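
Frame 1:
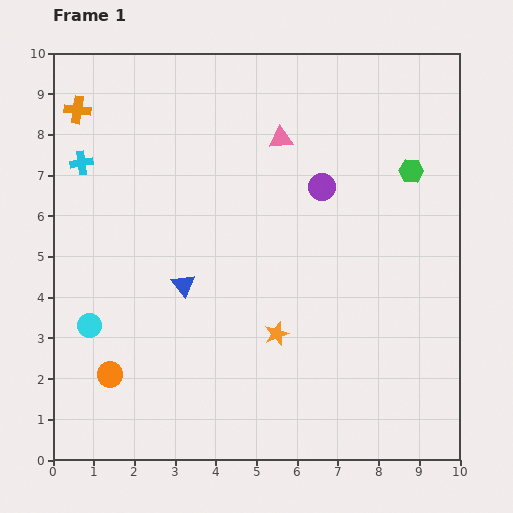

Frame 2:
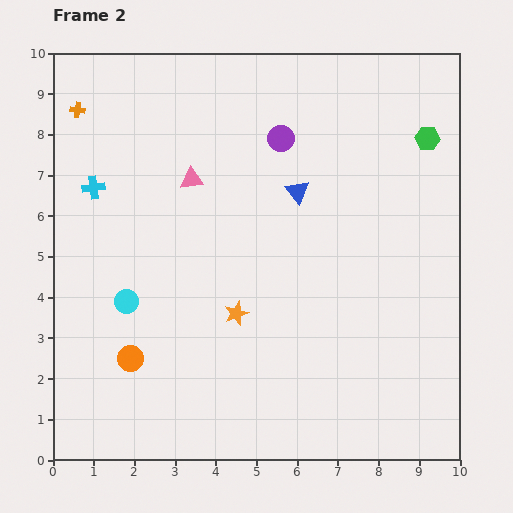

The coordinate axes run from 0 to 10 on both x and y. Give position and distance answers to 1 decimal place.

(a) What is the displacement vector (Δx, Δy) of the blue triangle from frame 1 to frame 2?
(2.8, 2.3)

The blue triangle was at (3.2, 4.3) in frame 1 and (6.0, 6.6) in frame 2.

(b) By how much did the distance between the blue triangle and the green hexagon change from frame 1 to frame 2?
-2.8

Distance in frame 1: 6.3. Distance in frame 2: 3.5.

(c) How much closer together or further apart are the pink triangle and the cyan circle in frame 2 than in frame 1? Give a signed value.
-3.2

Distance in frame 1: 6.6. Distance in frame 2: 3.4.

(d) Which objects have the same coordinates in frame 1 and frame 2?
the orange cross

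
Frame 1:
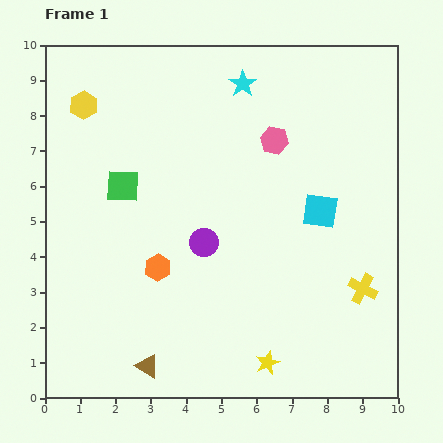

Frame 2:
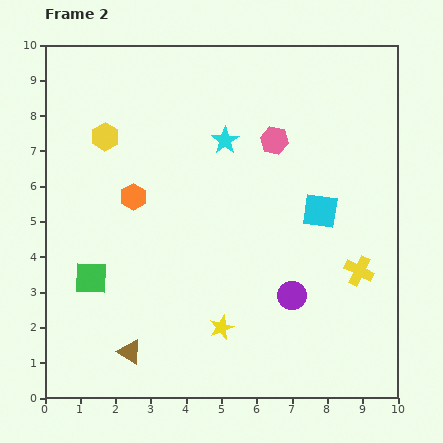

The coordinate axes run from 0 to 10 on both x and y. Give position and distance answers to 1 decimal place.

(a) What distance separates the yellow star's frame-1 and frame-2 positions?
1.6

The yellow star moved from (6.3, 1.0) to (5.0, 2.0), a distance of √(1.3² + 1.0²) ≈ 1.6.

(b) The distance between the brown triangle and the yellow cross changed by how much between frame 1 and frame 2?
+0.4

Distance in frame 1: 6.5. Distance in frame 2: 6.9.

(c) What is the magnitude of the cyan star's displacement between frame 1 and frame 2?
1.7

The cyan star moved from (5.6, 8.9) to (5.1, 7.3), a distance of √(0.5² + 1.6²) ≈ 1.7.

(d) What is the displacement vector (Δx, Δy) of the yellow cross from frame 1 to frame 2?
(-0.1, 0.5)

The yellow cross was at (9.0, 3.1) in frame 1 and (8.9, 3.6) in frame 2.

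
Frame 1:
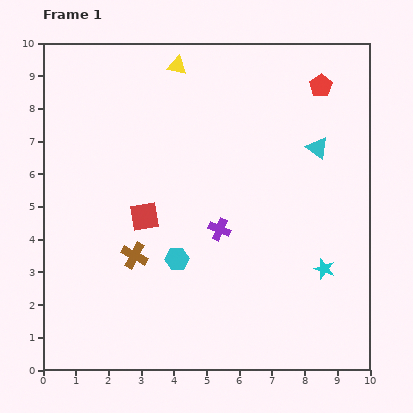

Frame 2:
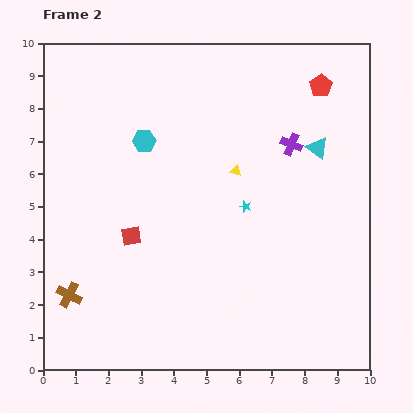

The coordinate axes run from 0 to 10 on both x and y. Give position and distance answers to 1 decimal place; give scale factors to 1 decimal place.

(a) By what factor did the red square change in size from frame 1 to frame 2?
0.7×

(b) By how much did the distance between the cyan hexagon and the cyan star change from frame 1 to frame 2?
-0.8

Distance in frame 1: 4.5. Distance in frame 2: 3.7.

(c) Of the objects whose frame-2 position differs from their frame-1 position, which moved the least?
the red square

(moved 0.7)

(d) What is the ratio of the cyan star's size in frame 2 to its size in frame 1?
0.6×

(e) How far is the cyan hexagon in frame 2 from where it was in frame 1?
3.7

The cyan hexagon moved from (4.1, 3.4) to (3.1, 7.0), a distance of √(1.0² + 3.6²) ≈ 3.7.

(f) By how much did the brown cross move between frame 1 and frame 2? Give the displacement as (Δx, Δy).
(-2.0, -1.2)

The brown cross was at (2.8, 3.5) in frame 1 and (0.8, 2.3) in frame 2.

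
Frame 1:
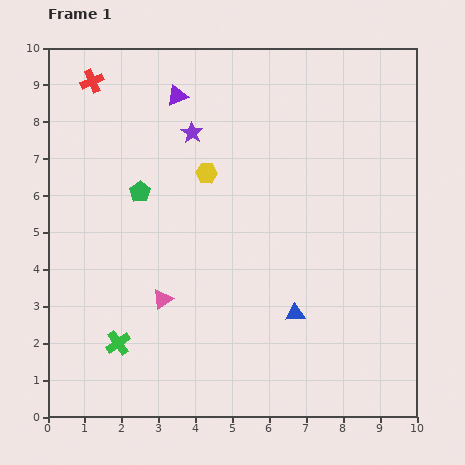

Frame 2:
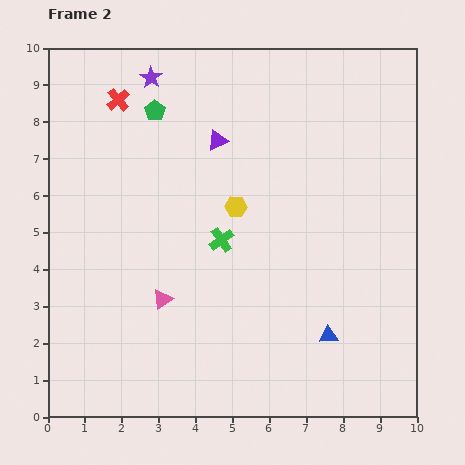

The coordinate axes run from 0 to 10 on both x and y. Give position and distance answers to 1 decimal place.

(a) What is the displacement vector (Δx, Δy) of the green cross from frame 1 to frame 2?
(2.8, 2.8)

The green cross was at (1.9, 2.0) in frame 1 and (4.7, 4.8) in frame 2.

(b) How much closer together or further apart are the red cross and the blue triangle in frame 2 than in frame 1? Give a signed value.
+0.2

Distance in frame 1: 8.4. Distance in frame 2: 8.6.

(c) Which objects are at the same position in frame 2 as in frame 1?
the pink triangle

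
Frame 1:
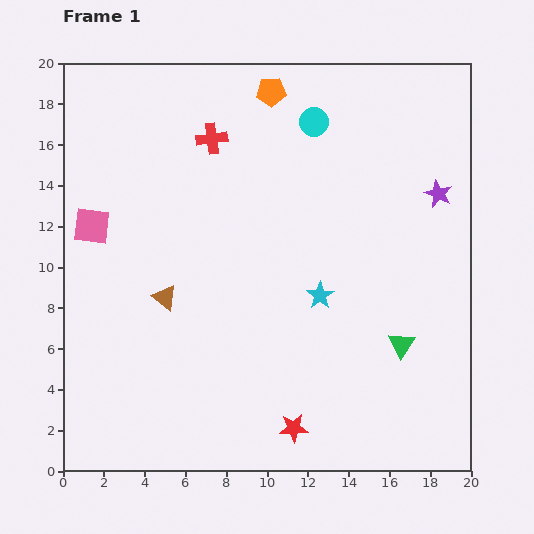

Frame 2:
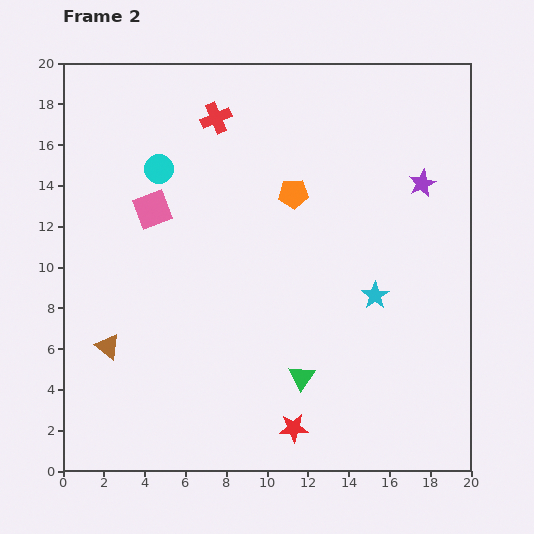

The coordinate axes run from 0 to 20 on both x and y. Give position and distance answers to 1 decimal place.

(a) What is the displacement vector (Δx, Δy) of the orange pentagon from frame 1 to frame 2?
(1.1, -5.0)

The orange pentagon was at (10.2, 18.6) in frame 1 and (11.3, 13.6) in frame 2.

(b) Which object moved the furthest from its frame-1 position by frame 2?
the cyan circle

(moved 7.9; next 5.2)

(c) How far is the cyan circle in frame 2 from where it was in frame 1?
7.9

The cyan circle moved from (12.3, 17.1) to (4.7, 14.8), a distance of √(7.6² + 2.3²) ≈ 7.9.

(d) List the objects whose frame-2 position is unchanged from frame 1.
the red star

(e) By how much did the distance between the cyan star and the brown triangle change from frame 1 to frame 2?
+5.7

Distance in frame 1: 7.6. Distance in frame 2: 13.3.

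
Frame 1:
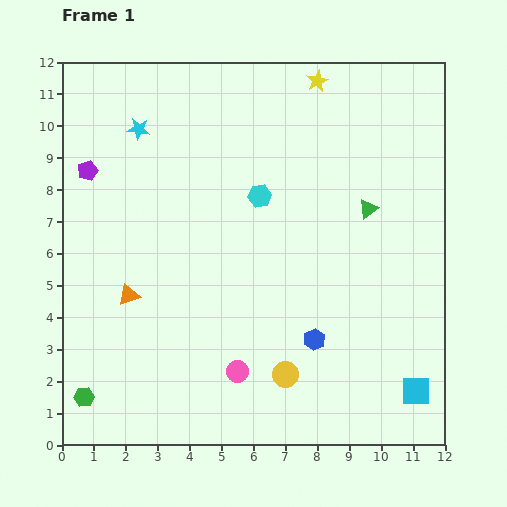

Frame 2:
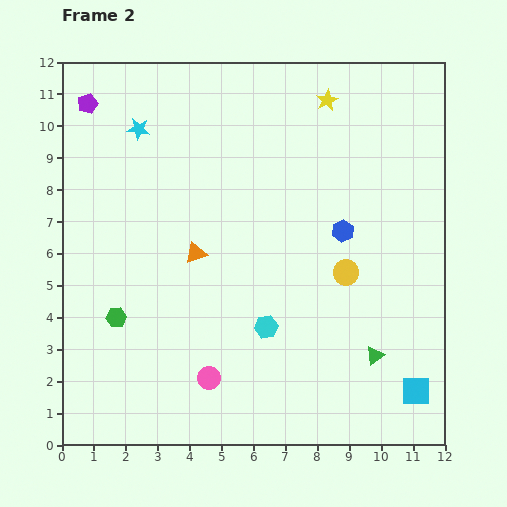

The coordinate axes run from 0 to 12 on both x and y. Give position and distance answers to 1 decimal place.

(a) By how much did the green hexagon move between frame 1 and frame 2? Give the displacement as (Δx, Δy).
(1.0, 2.5)

The green hexagon was at (0.7, 1.5) in frame 1 and (1.7, 4.0) in frame 2.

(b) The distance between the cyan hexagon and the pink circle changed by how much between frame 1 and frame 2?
-3.1

Distance in frame 1: 5.5. Distance in frame 2: 2.4.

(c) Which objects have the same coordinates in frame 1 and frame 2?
the cyan star, the cyan square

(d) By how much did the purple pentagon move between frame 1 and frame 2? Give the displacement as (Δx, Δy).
(0.0, 2.1)

The purple pentagon was at (0.8, 8.6) in frame 1 and (0.8, 10.7) in frame 2.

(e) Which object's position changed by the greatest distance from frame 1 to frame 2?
the green triangle

(moved 4.6; next 4.1)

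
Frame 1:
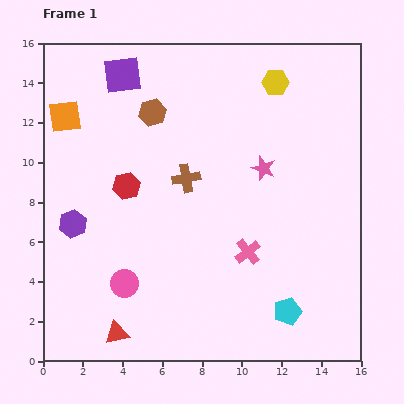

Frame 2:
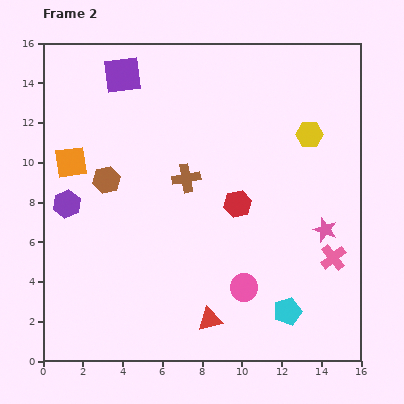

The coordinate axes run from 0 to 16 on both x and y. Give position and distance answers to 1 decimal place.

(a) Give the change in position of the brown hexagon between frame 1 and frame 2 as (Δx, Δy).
(-2.3, -3.4)

The brown hexagon was at (5.5, 12.5) in frame 1 and (3.2, 9.1) in frame 2.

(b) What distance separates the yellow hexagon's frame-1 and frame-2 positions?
3.1

The yellow hexagon moved from (11.7, 14.0) to (13.4, 11.4), a distance of √(1.7² + 2.6²) ≈ 3.1.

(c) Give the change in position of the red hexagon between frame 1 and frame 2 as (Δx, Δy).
(5.6, -0.9)

The red hexagon was at (4.2, 8.8) in frame 1 and (9.8, 7.9) in frame 2.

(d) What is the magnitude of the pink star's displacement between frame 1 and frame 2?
4.4

The pink star moved from (11.1, 9.7) to (14.2, 6.6), a distance of √(3.1² + 3.1²) ≈ 4.4.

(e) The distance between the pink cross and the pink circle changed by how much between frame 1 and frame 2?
-1.7

Distance in frame 1: 6.4. Distance in frame 2: 4.7.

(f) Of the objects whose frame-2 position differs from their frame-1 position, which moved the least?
the purple hexagon

(moved 1.0)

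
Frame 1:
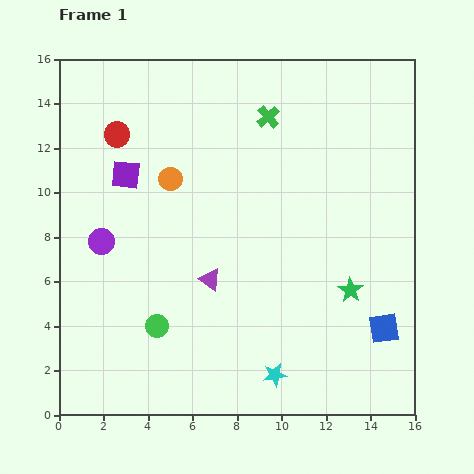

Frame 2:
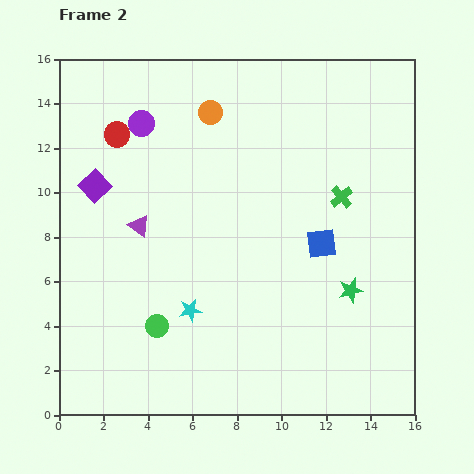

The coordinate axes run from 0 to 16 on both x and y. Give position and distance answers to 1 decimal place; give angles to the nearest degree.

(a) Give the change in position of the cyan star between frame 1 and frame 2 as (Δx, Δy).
(-3.8, 2.9)

The cyan star was at (9.7, 1.8) in frame 1 and (5.9, 4.7) in frame 2.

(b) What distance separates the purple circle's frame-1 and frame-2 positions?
5.6

The purple circle moved from (1.9, 7.8) to (3.7, 13.1), a distance of √(1.8² + 5.3²) ≈ 5.6.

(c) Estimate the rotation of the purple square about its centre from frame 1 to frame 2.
40° clockwise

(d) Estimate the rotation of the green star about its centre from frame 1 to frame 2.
24° clockwise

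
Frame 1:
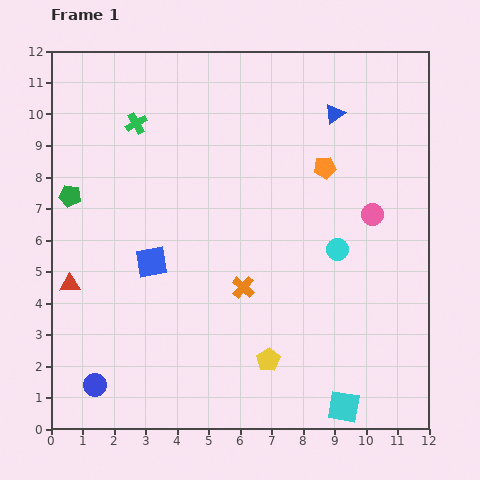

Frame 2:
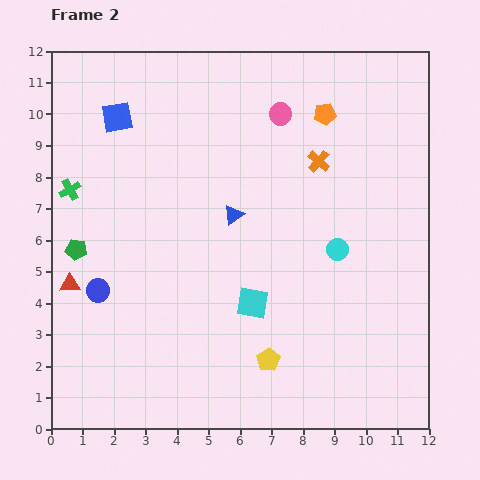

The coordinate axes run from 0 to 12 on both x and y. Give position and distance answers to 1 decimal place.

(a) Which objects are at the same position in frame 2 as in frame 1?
the red triangle, the yellow pentagon, the cyan circle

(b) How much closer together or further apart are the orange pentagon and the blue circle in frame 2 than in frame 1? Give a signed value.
-0.9

Distance in frame 1: 10.0. Distance in frame 2: 9.1.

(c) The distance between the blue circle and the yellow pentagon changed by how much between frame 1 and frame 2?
+0.2

Distance in frame 1: 5.6. Distance in frame 2: 5.8.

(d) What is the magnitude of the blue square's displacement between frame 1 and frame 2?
4.7

The blue square moved from (3.2, 5.3) to (2.1, 9.9), a distance of √(1.1² + 4.6²) ≈ 4.7.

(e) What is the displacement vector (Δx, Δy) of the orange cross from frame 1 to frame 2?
(2.4, 4.0)

The orange cross was at (6.1, 4.5) in frame 1 and (8.5, 8.5) in frame 2.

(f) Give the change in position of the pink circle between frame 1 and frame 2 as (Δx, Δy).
(-2.9, 3.2)

The pink circle was at (10.2, 6.8) in frame 1 and (7.3, 10.0) in frame 2.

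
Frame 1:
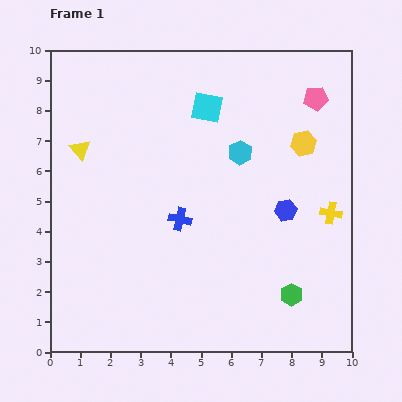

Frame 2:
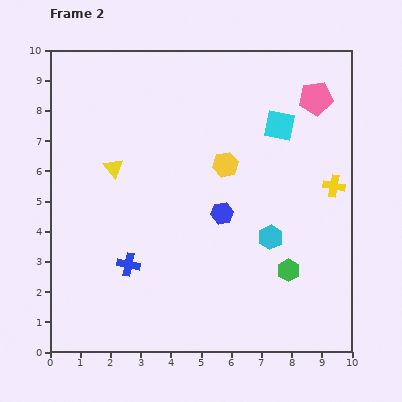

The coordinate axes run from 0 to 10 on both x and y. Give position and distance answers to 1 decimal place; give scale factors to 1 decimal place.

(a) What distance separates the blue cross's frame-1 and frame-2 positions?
2.3

The blue cross moved from (4.3, 4.4) to (2.6, 2.9), a distance of √(1.7² + 1.5²) ≈ 2.3.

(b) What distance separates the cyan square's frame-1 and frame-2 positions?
2.5

The cyan square moved from (5.2, 8.1) to (7.6, 7.5), a distance of √(2.4² + 0.6²) ≈ 2.5.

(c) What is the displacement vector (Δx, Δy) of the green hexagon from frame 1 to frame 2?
(-0.1, 0.8)

The green hexagon was at (8.0, 1.9) in frame 1 and (7.9, 2.7) in frame 2.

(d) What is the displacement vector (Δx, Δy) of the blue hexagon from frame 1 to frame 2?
(-2.1, -0.1)

The blue hexagon was at (7.8, 4.7) in frame 1 and (5.7, 4.6) in frame 2.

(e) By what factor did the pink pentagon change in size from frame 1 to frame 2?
1.4×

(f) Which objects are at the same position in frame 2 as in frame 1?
the pink pentagon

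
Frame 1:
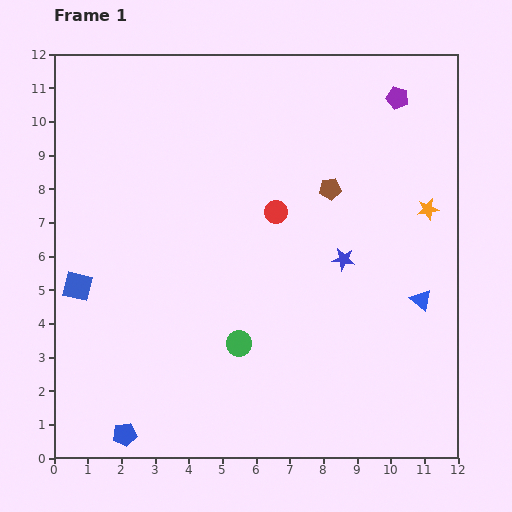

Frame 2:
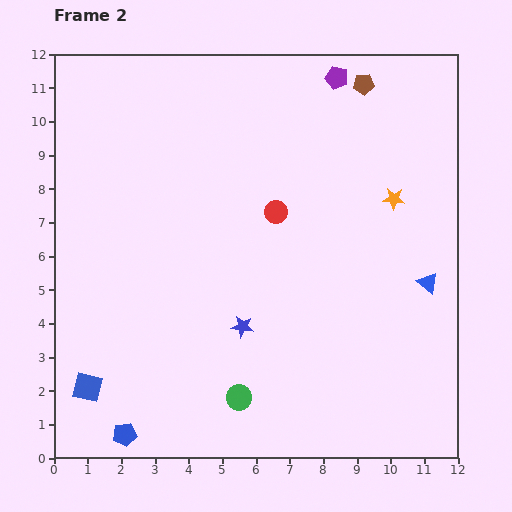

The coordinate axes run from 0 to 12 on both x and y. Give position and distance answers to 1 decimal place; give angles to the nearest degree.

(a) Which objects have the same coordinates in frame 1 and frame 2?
the blue pentagon, the red circle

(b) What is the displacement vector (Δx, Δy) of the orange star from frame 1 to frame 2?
(-1.0, 0.3)

The orange star was at (11.1, 7.4) in frame 1 and (10.1, 7.7) in frame 2.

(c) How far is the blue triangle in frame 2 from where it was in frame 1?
0.5

The blue triangle moved from (10.9, 4.7) to (11.1, 5.2), a distance of √(0.2² + 0.5²) ≈ 0.5.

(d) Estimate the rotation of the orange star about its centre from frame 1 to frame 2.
17° clockwise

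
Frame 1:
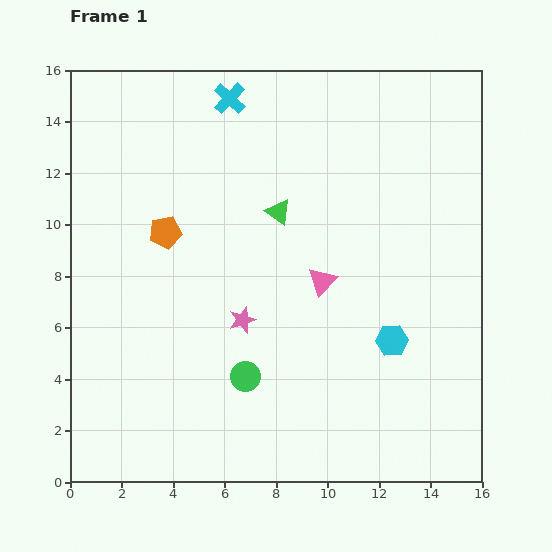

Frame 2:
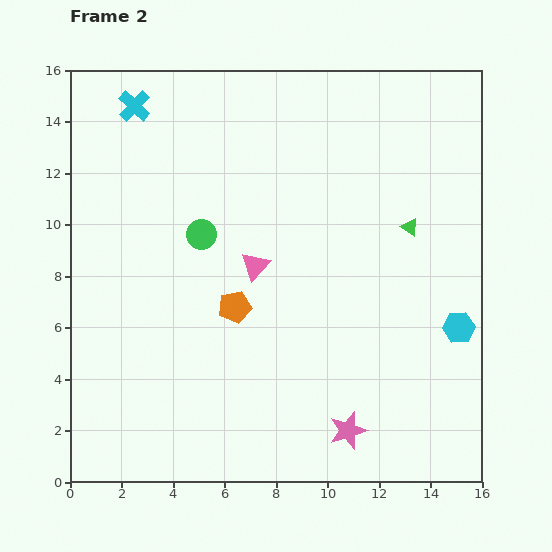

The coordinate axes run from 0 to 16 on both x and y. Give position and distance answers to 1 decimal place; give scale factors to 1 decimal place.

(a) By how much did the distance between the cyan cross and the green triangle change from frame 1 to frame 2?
+6.9

Distance in frame 1: 4.8. Distance in frame 2: 11.7.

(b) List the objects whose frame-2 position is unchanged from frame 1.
none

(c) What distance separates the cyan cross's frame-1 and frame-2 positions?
3.7

The cyan cross moved from (6.2, 14.9) to (2.5, 14.6), a distance of √(3.7² + 0.3²) ≈ 3.7.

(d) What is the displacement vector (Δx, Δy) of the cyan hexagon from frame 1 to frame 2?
(2.6, 0.5)

The cyan hexagon was at (12.5, 5.5) in frame 1 and (15.1, 6.0) in frame 2.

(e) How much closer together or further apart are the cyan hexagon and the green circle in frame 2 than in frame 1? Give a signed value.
+4.7

Distance in frame 1: 5.9. Distance in frame 2: 10.6.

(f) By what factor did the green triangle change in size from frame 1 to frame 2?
0.7×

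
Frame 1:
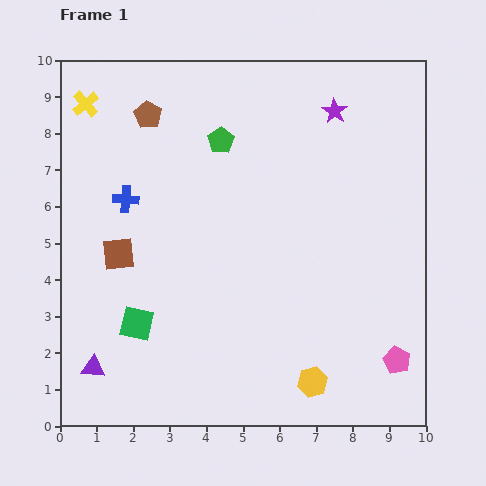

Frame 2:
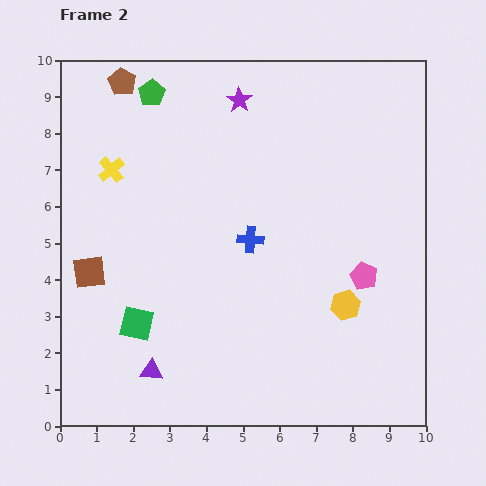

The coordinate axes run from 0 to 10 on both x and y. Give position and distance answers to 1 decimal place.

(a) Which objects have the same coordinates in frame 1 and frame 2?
the green square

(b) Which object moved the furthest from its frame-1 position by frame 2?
the blue cross

(moved 3.6; next 2.6)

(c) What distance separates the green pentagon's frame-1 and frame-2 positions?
2.3

The green pentagon moved from (4.4, 7.8) to (2.5, 9.1), a distance of √(1.9² + 1.3²) ≈ 2.3.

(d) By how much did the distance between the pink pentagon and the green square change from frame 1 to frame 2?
-0.9

Distance in frame 1: 7.2. Distance in frame 2: 6.3.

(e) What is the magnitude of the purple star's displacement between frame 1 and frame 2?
2.6

The purple star moved from (7.5, 8.6) to (4.9, 8.9), a distance of √(2.6² + 0.3²) ≈ 2.6.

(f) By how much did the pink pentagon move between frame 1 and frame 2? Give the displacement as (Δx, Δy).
(-0.9, 2.3)

The pink pentagon was at (9.2, 1.8) in frame 1 and (8.3, 4.1) in frame 2.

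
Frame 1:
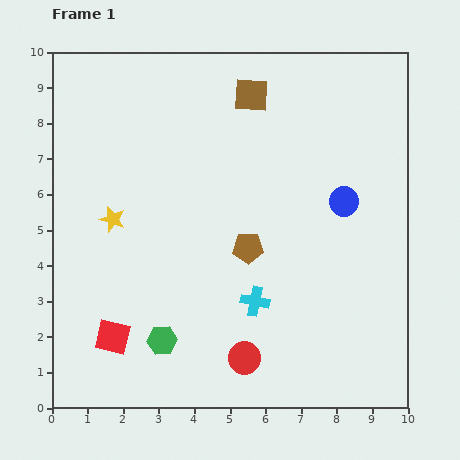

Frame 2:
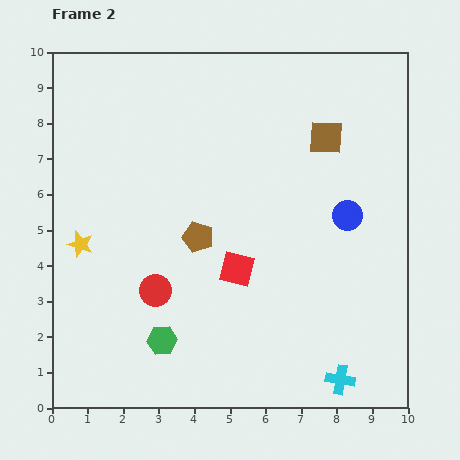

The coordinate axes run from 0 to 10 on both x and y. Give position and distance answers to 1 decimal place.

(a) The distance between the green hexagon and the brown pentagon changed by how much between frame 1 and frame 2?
-0.4

Distance in frame 1: 3.5. Distance in frame 2: 3.1.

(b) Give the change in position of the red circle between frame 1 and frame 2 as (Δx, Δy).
(-2.5, 1.9)

The red circle was at (5.4, 1.4) in frame 1 and (2.9, 3.3) in frame 2.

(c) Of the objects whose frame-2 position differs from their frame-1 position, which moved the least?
the blue circle

(moved 0.4)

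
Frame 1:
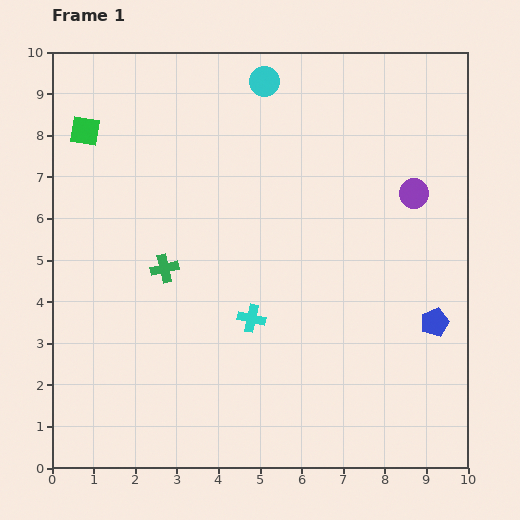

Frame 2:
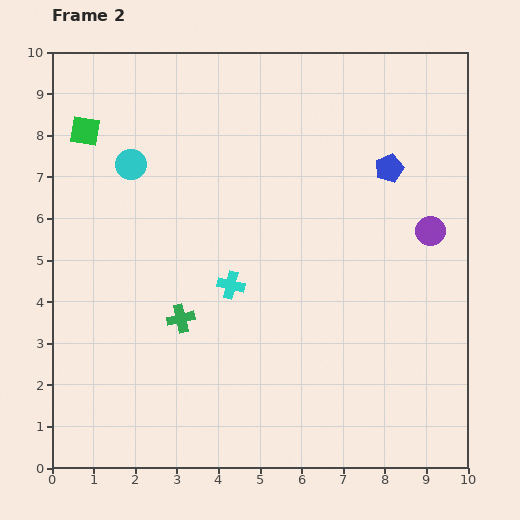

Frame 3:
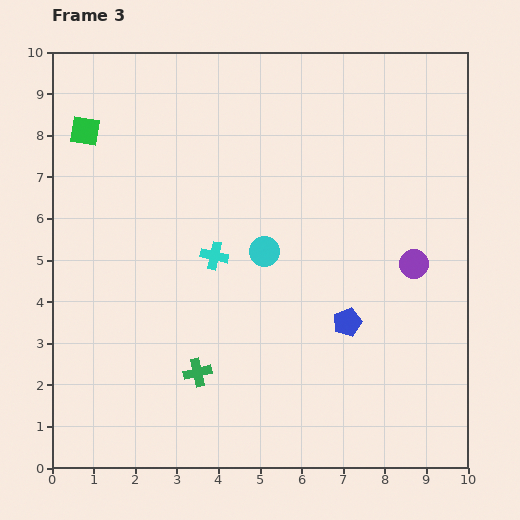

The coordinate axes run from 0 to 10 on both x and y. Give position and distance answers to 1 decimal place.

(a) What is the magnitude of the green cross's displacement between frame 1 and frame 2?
1.3

The green cross moved from (2.7, 4.8) to (3.1, 3.6), a distance of √(0.4² + 1.2²) ≈ 1.3.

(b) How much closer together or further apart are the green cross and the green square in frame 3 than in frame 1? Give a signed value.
+2.6

Distance in frame 1: 3.8. Distance in frame 3: 6.4.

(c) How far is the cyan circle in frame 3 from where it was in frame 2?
3.8

The cyan circle moved from (1.9, 7.3) to (5.1, 5.2), a distance of √(3.2² + 2.1²) ≈ 3.8.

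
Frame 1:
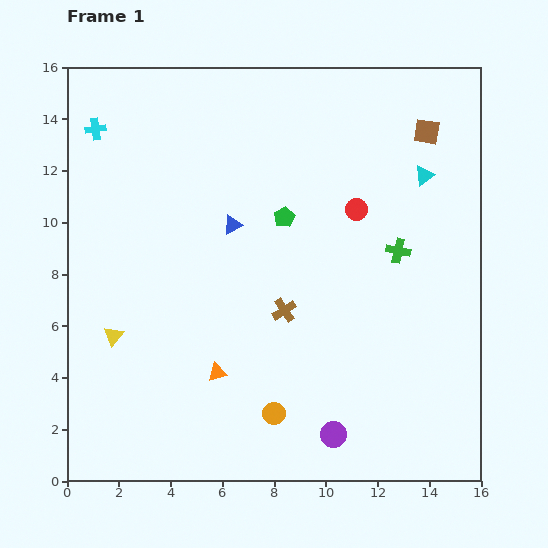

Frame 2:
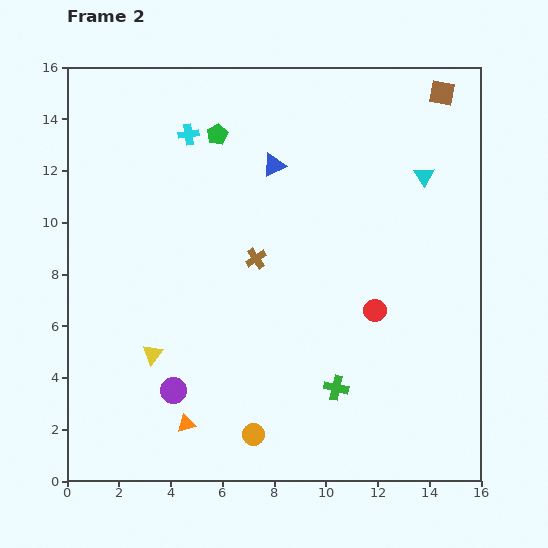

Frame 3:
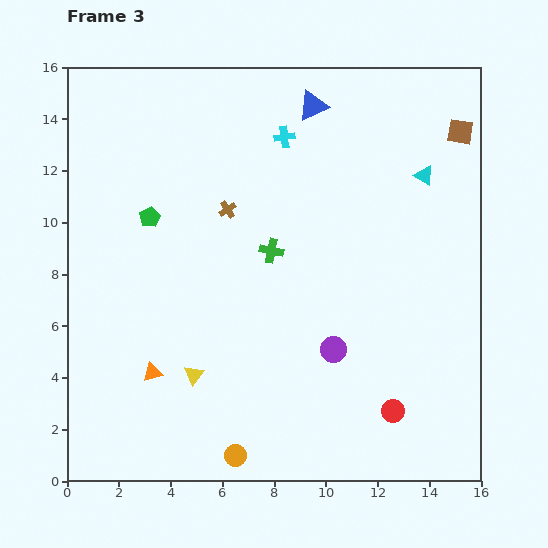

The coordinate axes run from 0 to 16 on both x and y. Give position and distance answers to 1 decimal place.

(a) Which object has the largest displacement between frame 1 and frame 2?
the purple circle

(moved 6.4; next 5.8)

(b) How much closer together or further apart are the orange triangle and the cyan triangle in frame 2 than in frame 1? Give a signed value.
+2.3

Distance in frame 1: 11.0. Distance in frame 2: 13.3.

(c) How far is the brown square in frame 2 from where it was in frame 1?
1.6

The brown square moved from (13.9, 13.5) to (14.5, 15.0), a distance of √(0.6² + 1.5²) ≈ 1.6.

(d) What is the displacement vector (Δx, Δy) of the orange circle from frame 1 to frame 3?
(-1.5, -1.6)

The orange circle was at (8.0, 2.6) in frame 1 and (6.5, 1.0) in frame 3.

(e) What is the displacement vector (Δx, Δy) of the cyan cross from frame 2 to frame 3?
(3.7, -0.1)

The cyan cross was at (4.7, 13.4) in frame 2 and (8.4, 13.3) in frame 3.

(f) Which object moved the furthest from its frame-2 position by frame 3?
the purple circle

(moved 6.4; next 5.9)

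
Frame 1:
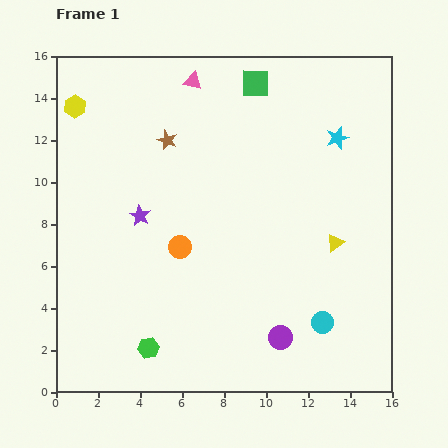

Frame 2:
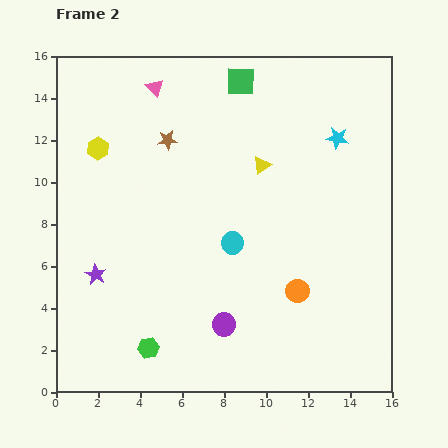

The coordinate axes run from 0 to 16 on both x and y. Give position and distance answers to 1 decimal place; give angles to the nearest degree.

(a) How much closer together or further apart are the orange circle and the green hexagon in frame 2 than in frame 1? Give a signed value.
+2.6

Distance in frame 1: 5.0. Distance in frame 2: 7.6.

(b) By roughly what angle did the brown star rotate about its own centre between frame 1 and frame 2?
28° counter-clockwise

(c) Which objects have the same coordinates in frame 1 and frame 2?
the green hexagon, the brown star, the cyan star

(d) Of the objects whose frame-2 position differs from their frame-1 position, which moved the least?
the green square

(moved 0.7)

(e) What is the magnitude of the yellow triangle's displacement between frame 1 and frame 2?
5.1

The yellow triangle moved from (13.3, 7.1) to (9.8, 10.8), a distance of √(3.5² + 3.7²) ≈ 5.1.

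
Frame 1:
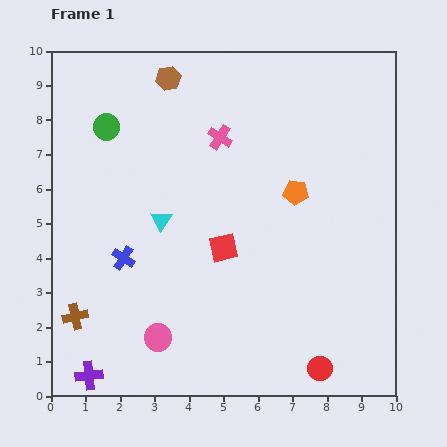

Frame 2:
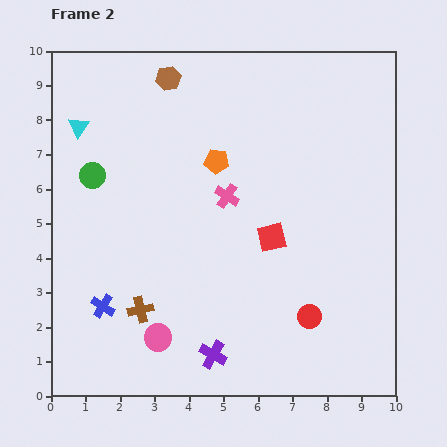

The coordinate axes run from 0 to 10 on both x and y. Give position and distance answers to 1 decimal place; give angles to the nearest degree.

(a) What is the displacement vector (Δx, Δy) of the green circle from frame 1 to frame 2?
(-0.4, -1.4)

The green circle was at (1.6, 7.8) in frame 1 and (1.2, 6.4) in frame 2.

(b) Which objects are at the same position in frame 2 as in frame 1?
the brown hexagon, the pink circle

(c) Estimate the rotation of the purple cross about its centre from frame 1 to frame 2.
36° clockwise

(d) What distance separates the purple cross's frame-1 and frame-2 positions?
3.6

The purple cross moved from (1.1, 0.6) to (4.7, 1.2), a distance of √(3.6² + 0.6²) ≈ 3.6.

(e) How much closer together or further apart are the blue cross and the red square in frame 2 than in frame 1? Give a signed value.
+2.4

Distance in frame 1: 2.9. Distance in frame 2: 5.3.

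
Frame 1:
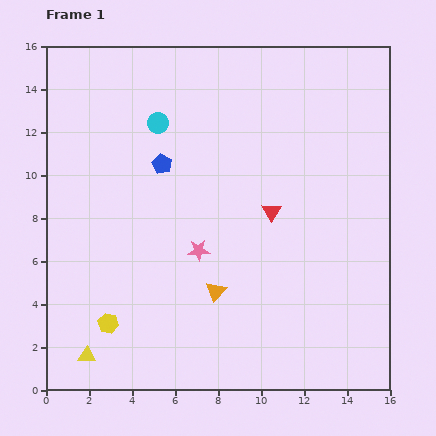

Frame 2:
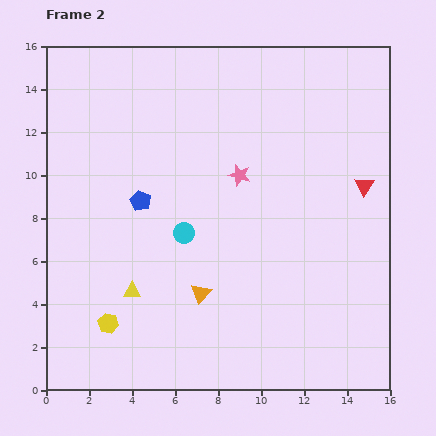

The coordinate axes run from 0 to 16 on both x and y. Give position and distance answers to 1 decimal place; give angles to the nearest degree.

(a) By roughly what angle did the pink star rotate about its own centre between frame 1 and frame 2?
20° clockwise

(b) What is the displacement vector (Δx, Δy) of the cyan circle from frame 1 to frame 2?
(1.2, -5.1)

The cyan circle was at (5.2, 12.4) in frame 1 and (6.4, 7.3) in frame 2.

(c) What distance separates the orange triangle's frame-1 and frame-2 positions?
0.7

The orange triangle moved from (7.9, 4.6) to (7.2, 4.5), a distance of √(0.7² + 0.1²) ≈ 0.7.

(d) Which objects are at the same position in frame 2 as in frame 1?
the yellow hexagon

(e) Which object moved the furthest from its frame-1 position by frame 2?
the cyan circle

(moved 5.2; next 4.5)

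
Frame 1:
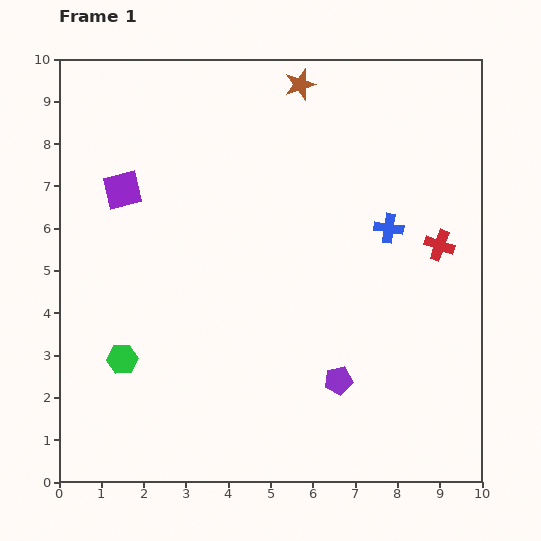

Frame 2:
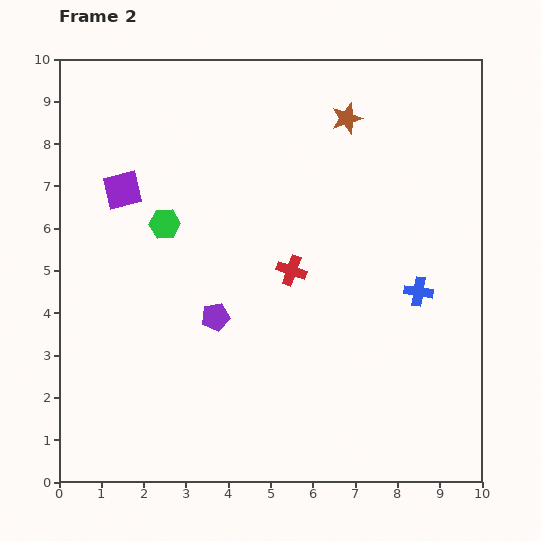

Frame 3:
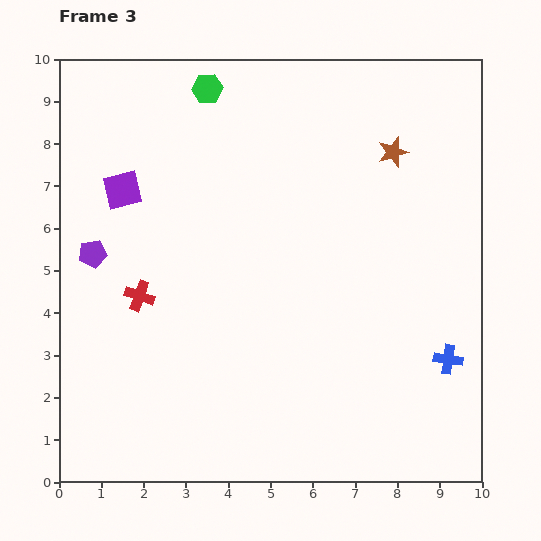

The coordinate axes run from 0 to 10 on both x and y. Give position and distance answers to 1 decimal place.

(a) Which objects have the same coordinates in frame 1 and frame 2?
the purple square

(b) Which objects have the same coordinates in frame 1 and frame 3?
the purple square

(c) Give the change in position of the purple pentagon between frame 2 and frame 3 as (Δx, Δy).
(-2.9, 1.5)

The purple pentagon was at (3.7, 3.9) in frame 2 and (0.8, 5.4) in frame 3.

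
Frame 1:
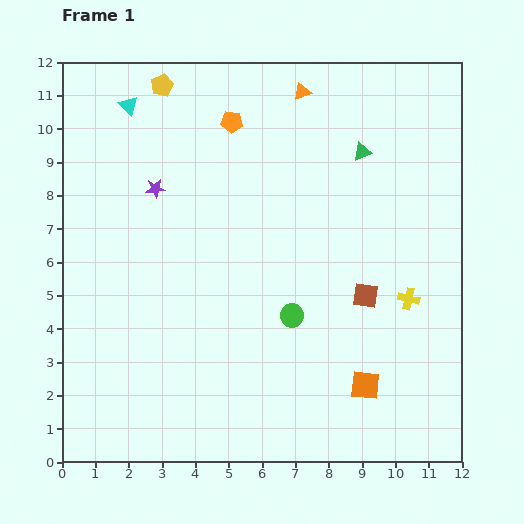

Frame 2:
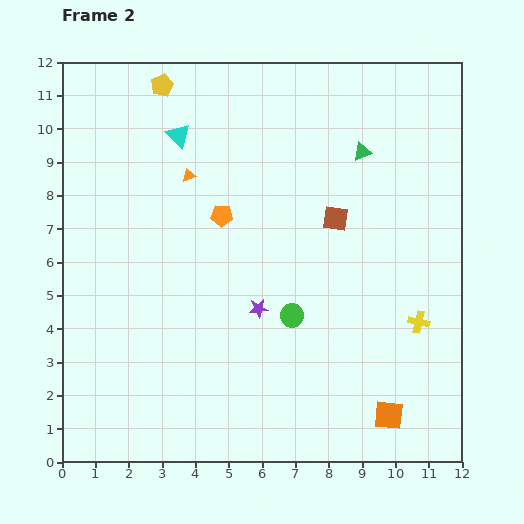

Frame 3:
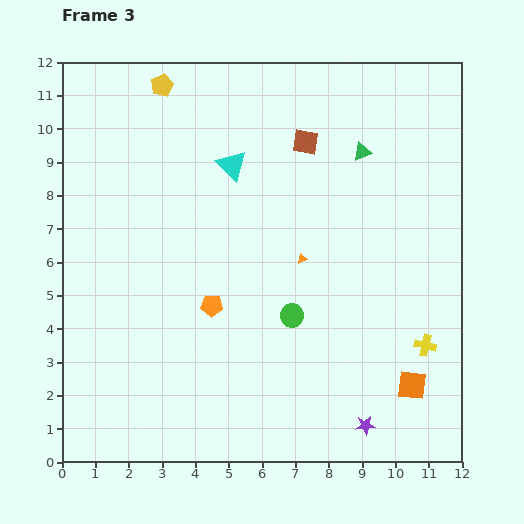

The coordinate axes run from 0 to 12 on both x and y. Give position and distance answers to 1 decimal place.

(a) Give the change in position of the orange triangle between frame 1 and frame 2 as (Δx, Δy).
(-3.4, -2.5)

The orange triangle was at (7.2, 11.1) in frame 1 and (3.8, 8.6) in frame 2.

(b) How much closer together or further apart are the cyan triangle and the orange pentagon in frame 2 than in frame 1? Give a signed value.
-0.4

Distance in frame 1: 3.1. Distance in frame 2: 2.7.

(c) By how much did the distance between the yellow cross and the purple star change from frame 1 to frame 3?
-5.3

Distance in frame 1: 8.3. Distance in frame 3: 3.0.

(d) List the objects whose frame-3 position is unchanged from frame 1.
the green triangle, the green circle, the yellow pentagon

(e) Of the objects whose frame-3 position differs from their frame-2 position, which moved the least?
the yellow cross

(moved 0.7)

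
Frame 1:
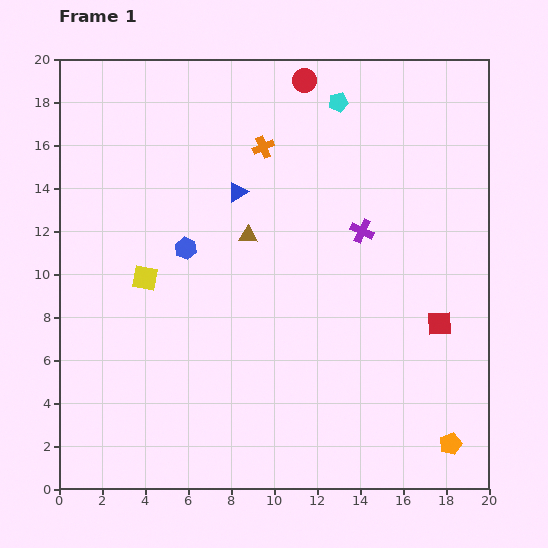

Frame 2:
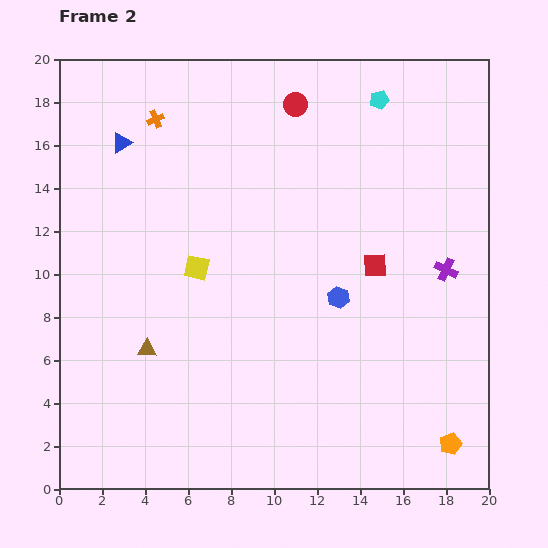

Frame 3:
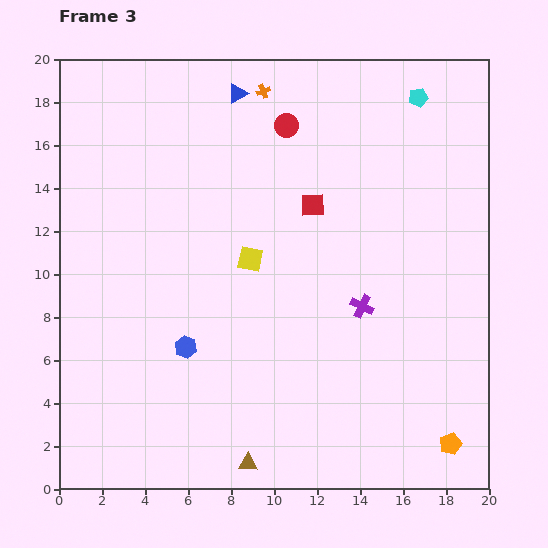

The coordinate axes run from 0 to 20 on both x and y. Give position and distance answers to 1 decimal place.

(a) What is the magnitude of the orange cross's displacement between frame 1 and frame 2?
5.2

The orange cross moved from (9.5, 15.9) to (4.5, 17.2), a distance of √(5.0² + 1.3²) ≈ 5.2.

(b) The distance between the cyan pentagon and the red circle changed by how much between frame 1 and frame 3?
+4.3

Distance in frame 1: 1.9. Distance in frame 3: 6.2.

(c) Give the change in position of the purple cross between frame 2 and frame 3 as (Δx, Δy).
(-3.9, -1.7)

The purple cross was at (18.0, 10.2) in frame 2 and (14.1, 8.5) in frame 3.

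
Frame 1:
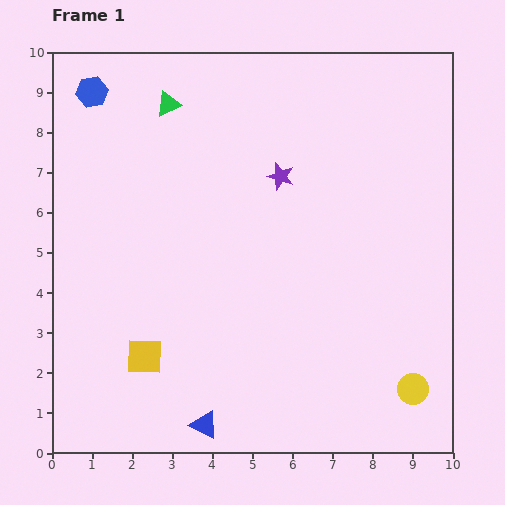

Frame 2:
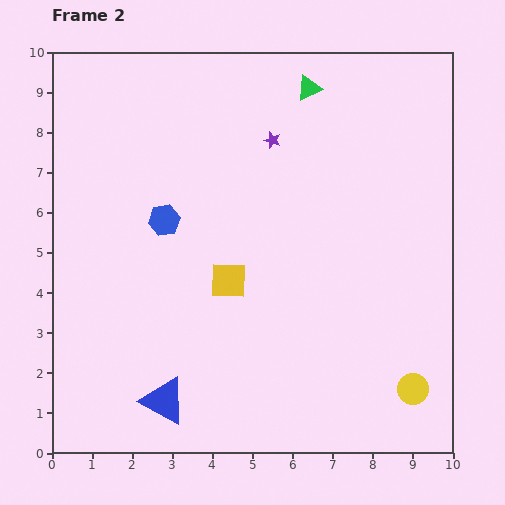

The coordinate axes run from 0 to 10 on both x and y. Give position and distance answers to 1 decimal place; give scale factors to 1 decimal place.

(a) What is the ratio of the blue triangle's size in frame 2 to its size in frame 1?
1.7×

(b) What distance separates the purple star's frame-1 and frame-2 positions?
0.9

The purple star moved from (5.7, 6.9) to (5.5, 7.8), a distance of √(0.2² + 0.9²) ≈ 0.9.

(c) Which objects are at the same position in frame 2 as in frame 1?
the yellow circle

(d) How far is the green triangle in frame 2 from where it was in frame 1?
3.5

The green triangle moved from (2.9, 8.7) to (6.4, 9.1), a distance of √(3.5² + 0.4²) ≈ 3.5.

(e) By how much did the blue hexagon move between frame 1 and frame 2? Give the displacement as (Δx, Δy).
(1.8, -3.2)

The blue hexagon was at (1.0, 9.0) in frame 1 and (2.8, 5.8) in frame 2.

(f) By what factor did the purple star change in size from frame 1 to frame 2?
0.6×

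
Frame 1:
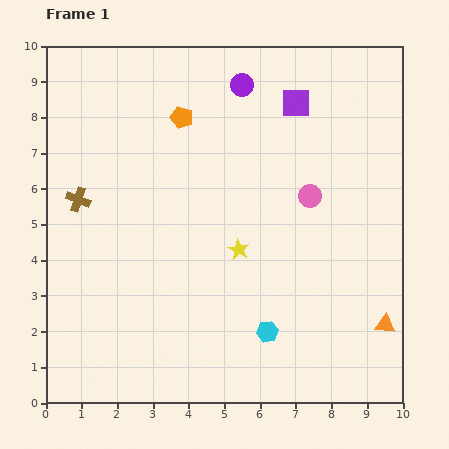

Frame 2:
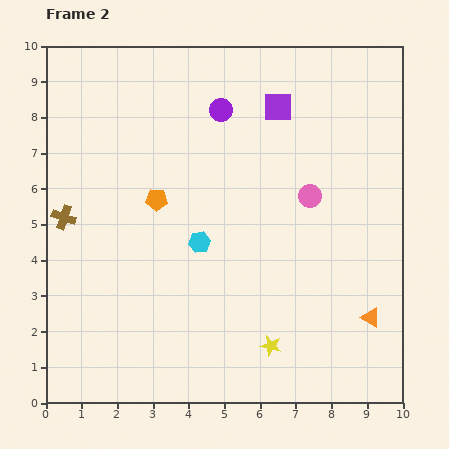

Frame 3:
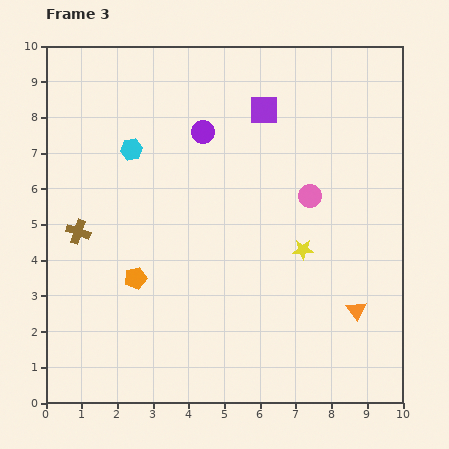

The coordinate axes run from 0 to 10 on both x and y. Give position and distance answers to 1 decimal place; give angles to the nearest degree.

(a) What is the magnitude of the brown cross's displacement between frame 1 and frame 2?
0.6

The brown cross moved from (0.9, 5.7) to (0.5, 5.2), a distance of √(0.4² + 0.5²) ≈ 0.6.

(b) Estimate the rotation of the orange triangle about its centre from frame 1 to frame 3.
49° clockwise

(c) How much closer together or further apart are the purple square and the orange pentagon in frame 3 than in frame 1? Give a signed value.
+2.7

Distance in frame 1: 3.2. Distance in frame 3: 5.9.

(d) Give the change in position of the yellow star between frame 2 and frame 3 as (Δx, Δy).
(0.9, 2.7)

The yellow star was at (6.3, 1.6) in frame 2 and (7.2, 4.3) in frame 3.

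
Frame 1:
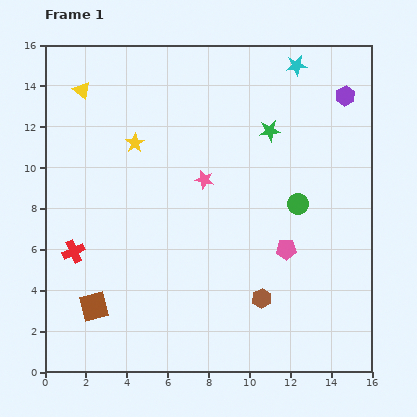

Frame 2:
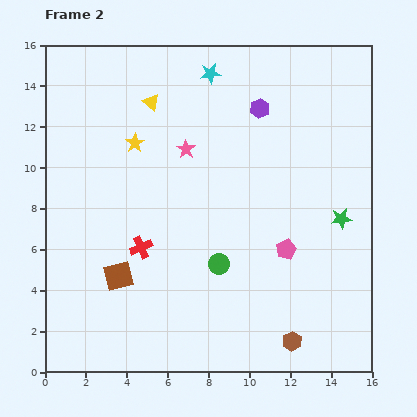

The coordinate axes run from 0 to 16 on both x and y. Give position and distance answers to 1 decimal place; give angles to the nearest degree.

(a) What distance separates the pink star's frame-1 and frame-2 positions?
1.7

The pink star moved from (7.8, 9.4) to (6.9, 10.9), a distance of √(0.9² + 1.5²) ≈ 1.7.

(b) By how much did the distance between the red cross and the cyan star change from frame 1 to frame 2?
-5.0

Distance in frame 1: 14.2. Distance in frame 2: 9.2.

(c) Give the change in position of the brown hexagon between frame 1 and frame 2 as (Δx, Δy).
(1.5, -2.1)

The brown hexagon was at (10.6, 3.6) in frame 1 and (12.1, 1.5) in frame 2.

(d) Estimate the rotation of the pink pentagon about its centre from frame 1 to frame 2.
23° counter-clockwise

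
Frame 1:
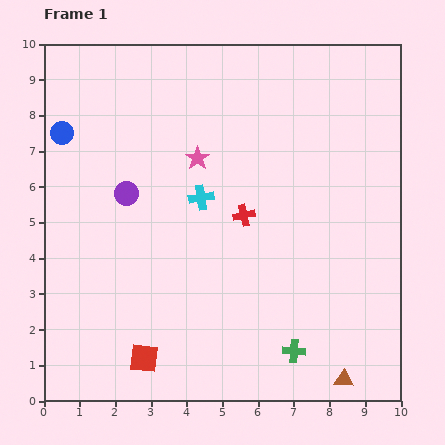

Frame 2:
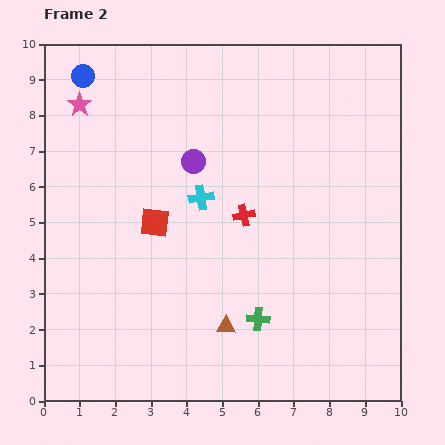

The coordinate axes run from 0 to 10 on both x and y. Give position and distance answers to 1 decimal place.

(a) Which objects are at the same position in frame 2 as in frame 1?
the red cross, the cyan cross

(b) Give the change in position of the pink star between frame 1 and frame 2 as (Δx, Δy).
(-3.3, 1.5)

The pink star was at (4.3, 6.8) in frame 1 and (1.0, 8.3) in frame 2.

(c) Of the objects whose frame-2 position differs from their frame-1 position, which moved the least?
the green cross

(moved 1.3)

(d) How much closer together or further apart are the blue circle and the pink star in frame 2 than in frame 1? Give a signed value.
-3.1

Distance in frame 1: 3.9. Distance in frame 2: 0.8.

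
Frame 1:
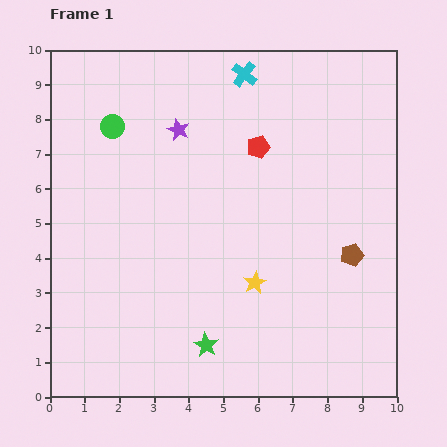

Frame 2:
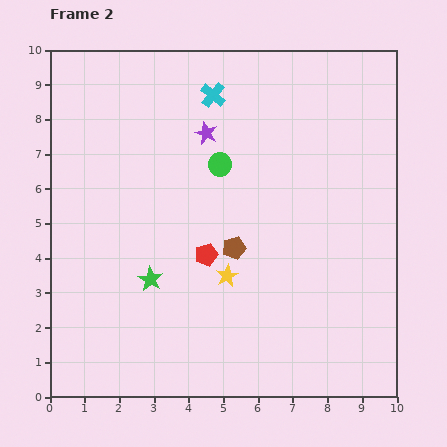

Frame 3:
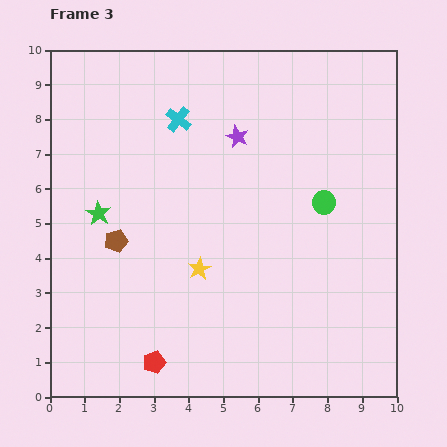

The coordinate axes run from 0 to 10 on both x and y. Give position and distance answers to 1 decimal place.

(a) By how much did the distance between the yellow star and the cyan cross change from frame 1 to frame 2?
-0.8

Distance in frame 1: 6.0. Distance in frame 2: 5.2.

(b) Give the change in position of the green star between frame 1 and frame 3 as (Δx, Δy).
(-3.1, 3.8)

The green star was at (4.5, 1.5) in frame 1 and (1.4, 5.3) in frame 3.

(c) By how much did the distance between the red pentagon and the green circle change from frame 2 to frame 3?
+4.1

Distance in frame 2: 2.6. Distance in frame 3: 6.7.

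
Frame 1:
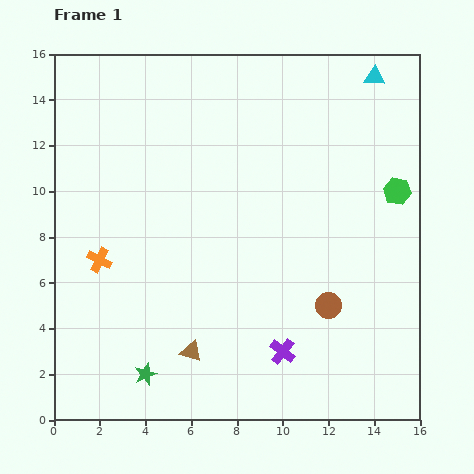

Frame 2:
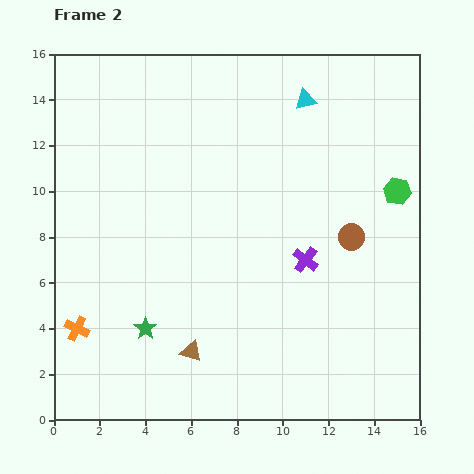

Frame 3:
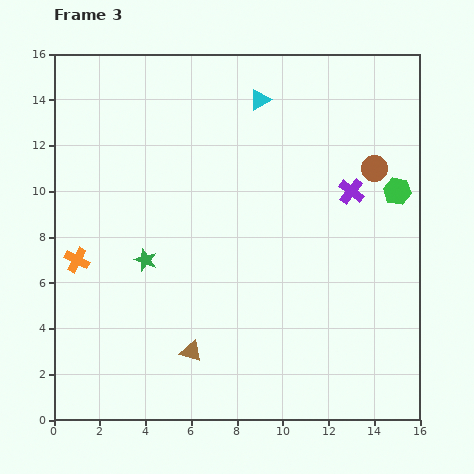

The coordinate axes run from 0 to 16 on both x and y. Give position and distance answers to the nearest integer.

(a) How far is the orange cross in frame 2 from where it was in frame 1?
3

The orange cross moved from (2, 7) to (1, 4), a distance of √(1² + 3²) ≈ 3.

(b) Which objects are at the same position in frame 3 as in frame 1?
the green hexagon, the brown triangle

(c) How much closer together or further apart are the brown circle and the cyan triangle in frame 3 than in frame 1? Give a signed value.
-4

Distance in frame 1: 10. Distance in frame 3: 6.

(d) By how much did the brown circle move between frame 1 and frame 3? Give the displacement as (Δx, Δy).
(2, 6)

The brown circle was at (12, 5) in frame 1 and (14, 11) in frame 3.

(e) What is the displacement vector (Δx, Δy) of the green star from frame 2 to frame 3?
(0, 3)

The green star was at (4, 4) in frame 2 and (4, 7) in frame 3.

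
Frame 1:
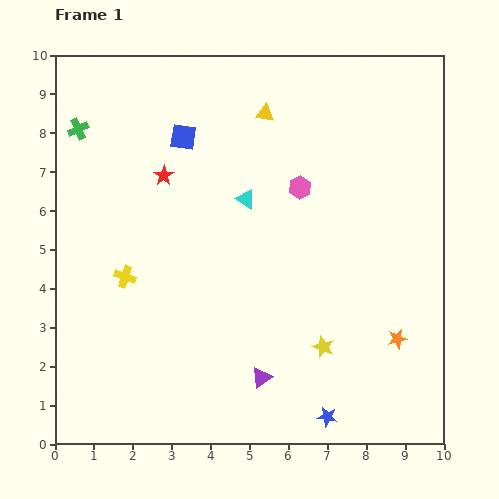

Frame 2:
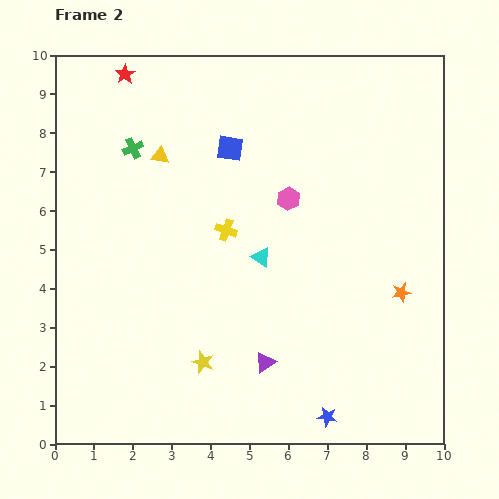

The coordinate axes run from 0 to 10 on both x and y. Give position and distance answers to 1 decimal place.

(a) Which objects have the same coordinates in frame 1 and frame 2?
the blue star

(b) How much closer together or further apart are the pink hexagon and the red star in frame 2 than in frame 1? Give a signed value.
+1.8

Distance in frame 1: 3.5. Distance in frame 2: 5.3.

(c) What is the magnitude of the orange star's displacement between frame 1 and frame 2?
1.2

The orange star moved from (8.8, 2.7) to (8.9, 3.9), a distance of √(0.1² + 1.2²) ≈ 1.2.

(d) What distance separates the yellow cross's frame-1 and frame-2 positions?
2.9

The yellow cross moved from (1.8, 4.3) to (4.4, 5.5), a distance of √(2.6² + 1.2²) ≈ 2.9.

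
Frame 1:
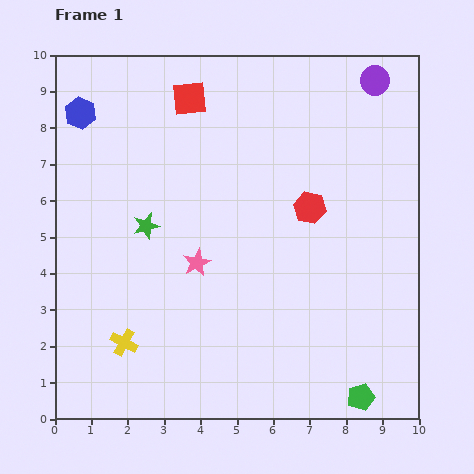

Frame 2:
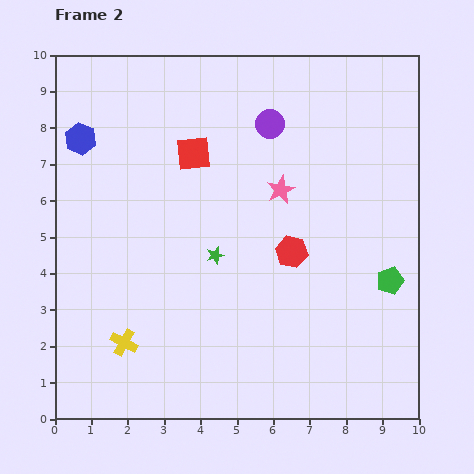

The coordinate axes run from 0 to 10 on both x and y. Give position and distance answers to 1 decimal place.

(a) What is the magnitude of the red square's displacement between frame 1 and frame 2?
1.5

The red square moved from (3.7, 8.8) to (3.8, 7.3), a distance of √(0.1² + 1.5²) ≈ 1.5.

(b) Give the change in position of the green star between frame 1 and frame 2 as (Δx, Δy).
(1.9, -0.8)

The green star was at (2.5, 5.3) in frame 1 and (4.4, 4.5) in frame 2.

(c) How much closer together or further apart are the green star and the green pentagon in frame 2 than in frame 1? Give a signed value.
-2.6

Distance in frame 1: 7.5. Distance in frame 2: 4.9.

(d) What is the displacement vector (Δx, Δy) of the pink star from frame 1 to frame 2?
(2.3, 2.0)

The pink star was at (3.9, 4.3) in frame 1 and (6.2, 6.3) in frame 2.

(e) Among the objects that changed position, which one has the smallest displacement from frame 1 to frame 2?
the blue hexagon

(moved 0.7)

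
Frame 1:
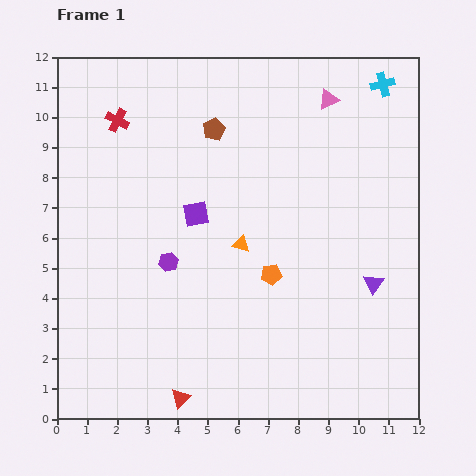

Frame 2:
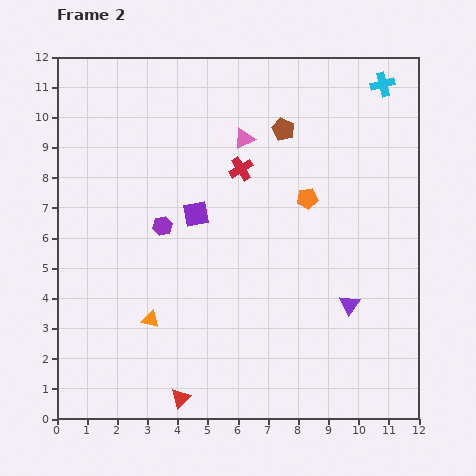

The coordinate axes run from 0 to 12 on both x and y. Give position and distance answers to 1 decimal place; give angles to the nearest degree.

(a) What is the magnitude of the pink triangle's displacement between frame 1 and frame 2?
3.1

The pink triangle moved from (9.0, 10.6) to (6.2, 9.3), a distance of √(2.8² + 1.3²) ≈ 3.1.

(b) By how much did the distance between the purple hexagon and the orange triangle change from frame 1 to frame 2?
+0.6

Distance in frame 1: 2.5. Distance in frame 2: 3.1.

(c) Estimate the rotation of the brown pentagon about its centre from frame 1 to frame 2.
20° counter-clockwise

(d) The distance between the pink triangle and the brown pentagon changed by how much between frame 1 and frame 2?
-2.6

Distance in frame 1: 3.9. Distance in frame 2: 1.3.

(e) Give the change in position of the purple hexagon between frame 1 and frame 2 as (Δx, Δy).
(-0.2, 1.2)

The purple hexagon was at (3.7, 5.2) in frame 1 and (3.5, 6.4) in frame 2.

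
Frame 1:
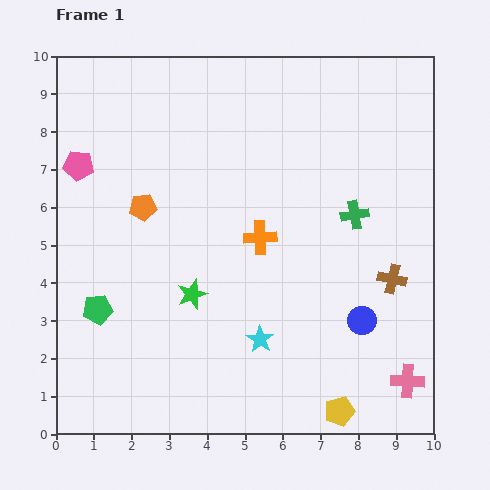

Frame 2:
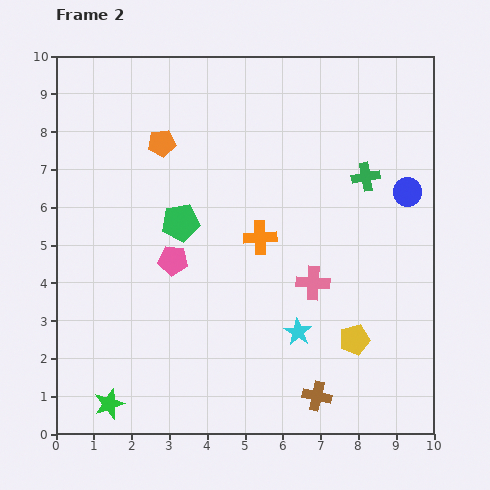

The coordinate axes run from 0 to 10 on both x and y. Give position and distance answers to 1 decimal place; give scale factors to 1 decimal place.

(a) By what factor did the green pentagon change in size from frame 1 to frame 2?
1.3×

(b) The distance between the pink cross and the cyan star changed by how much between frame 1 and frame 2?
-2.7

Distance in frame 1: 4.1. Distance in frame 2: 1.4.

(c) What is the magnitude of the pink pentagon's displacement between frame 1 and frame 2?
3.5

The pink pentagon moved from (0.6, 7.1) to (3.1, 4.6), a distance of √(2.5² + 2.5²) ≈ 3.5.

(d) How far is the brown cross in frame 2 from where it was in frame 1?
3.7

The brown cross moved from (8.9, 4.1) to (6.9, 1.0), a distance of √(2.0² + 3.1²) ≈ 3.7.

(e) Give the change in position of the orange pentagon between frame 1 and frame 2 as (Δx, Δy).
(0.5, 1.7)

The orange pentagon was at (2.3, 6.0) in frame 1 and (2.8, 7.7) in frame 2.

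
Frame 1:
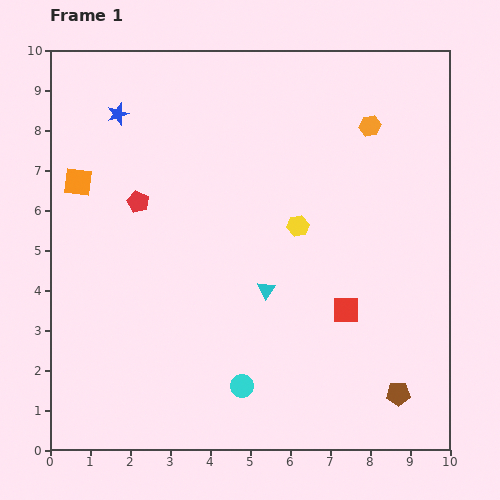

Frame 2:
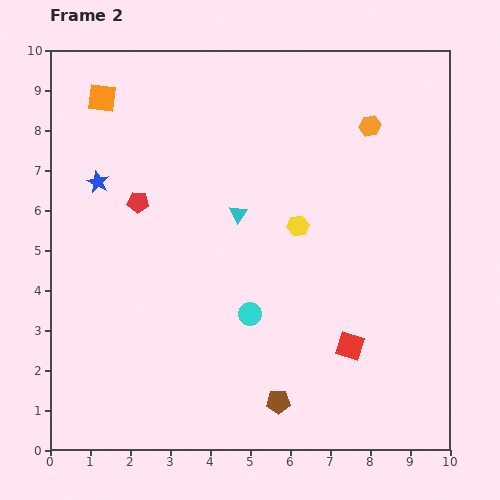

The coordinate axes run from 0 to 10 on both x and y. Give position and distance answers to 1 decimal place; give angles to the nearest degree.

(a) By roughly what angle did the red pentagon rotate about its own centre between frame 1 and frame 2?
20° counter-clockwise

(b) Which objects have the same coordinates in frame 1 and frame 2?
the red pentagon, the yellow hexagon, the orange hexagon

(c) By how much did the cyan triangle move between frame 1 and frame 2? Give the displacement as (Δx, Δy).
(-0.7, 1.9)

The cyan triangle was at (5.4, 4.0) in frame 1 and (4.7, 5.9) in frame 2.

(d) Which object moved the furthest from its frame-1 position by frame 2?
the brown pentagon

(moved 3.0; next 2.2)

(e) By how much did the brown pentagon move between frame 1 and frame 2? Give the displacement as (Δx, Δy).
(-3.0, -0.2)

The brown pentagon was at (8.7, 1.4) in frame 1 and (5.7, 1.2) in frame 2.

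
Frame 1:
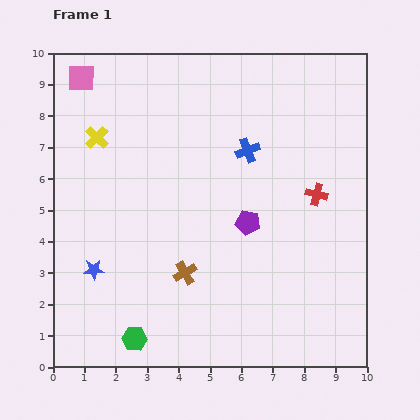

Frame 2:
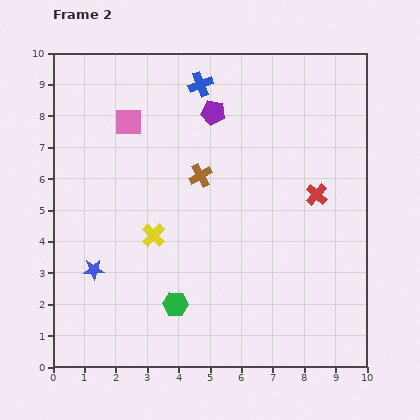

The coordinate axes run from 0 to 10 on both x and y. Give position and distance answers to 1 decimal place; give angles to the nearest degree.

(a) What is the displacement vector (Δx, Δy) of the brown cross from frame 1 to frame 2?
(0.5, 3.1)

The brown cross was at (4.2, 3.0) in frame 1 and (4.7, 6.1) in frame 2.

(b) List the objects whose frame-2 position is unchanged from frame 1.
the blue star, the red cross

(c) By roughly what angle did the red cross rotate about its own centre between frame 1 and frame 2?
28° clockwise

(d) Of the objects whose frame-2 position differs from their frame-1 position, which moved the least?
the green hexagon

(moved 1.7)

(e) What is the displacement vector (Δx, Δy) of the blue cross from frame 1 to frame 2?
(-1.5, 2.1)

The blue cross was at (6.2, 6.9) in frame 1 and (4.7, 9.0) in frame 2.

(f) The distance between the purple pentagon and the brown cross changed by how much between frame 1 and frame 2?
-0.6

Distance in frame 1: 2.6. Distance in frame 2: 2.0.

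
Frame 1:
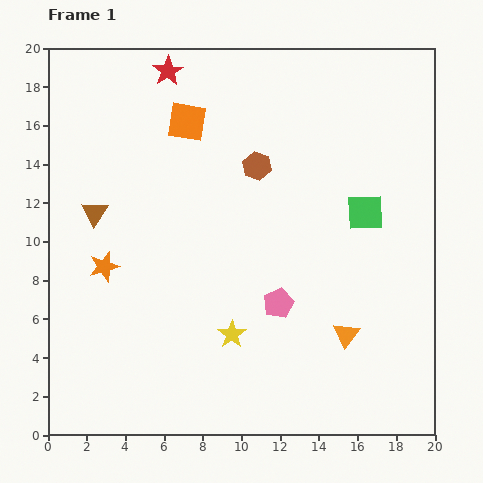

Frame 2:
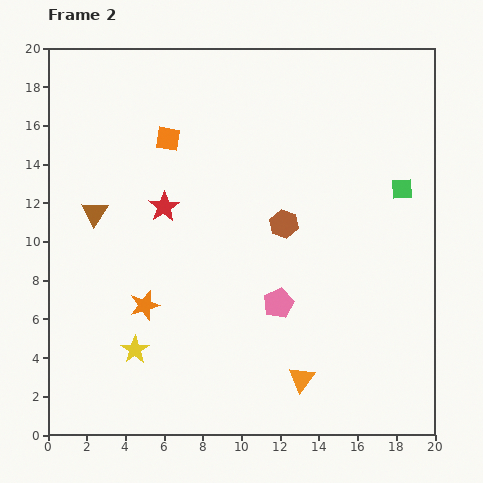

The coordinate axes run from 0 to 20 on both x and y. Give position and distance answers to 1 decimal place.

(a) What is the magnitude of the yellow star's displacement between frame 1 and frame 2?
5.1

The yellow star moved from (9.5, 5.2) to (4.5, 4.4), a distance of √(5.0² + 0.8²) ≈ 5.1.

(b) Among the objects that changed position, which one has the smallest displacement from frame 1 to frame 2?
the orange square

(moved 1.3)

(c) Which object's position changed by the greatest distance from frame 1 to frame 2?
the red star

(moved 7.0; next 5.1)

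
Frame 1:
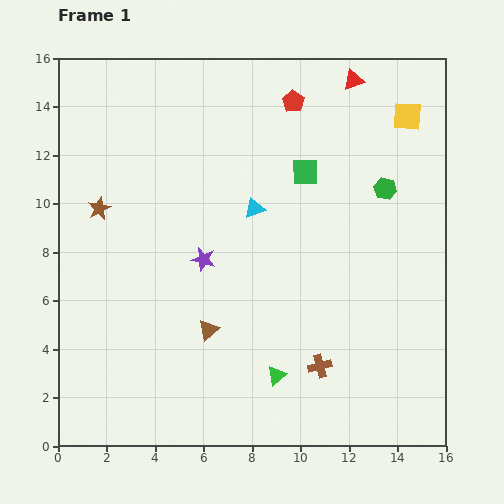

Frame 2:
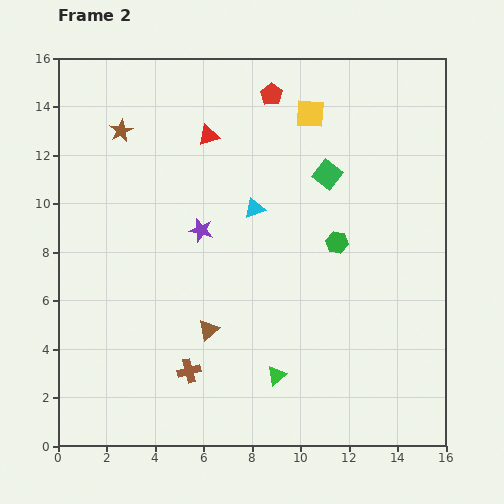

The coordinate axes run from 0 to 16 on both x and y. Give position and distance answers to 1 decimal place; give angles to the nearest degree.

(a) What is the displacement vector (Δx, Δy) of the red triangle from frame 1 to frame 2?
(-6.0, -2.3)

The red triangle was at (12.2, 15.1) in frame 1 and (6.2, 12.8) in frame 2.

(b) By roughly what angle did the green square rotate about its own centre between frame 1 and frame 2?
39° clockwise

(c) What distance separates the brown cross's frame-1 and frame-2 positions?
5.4

The brown cross moved from (10.8, 3.3) to (5.4, 3.1), a distance of √(5.4² + 0.2²) ≈ 5.4.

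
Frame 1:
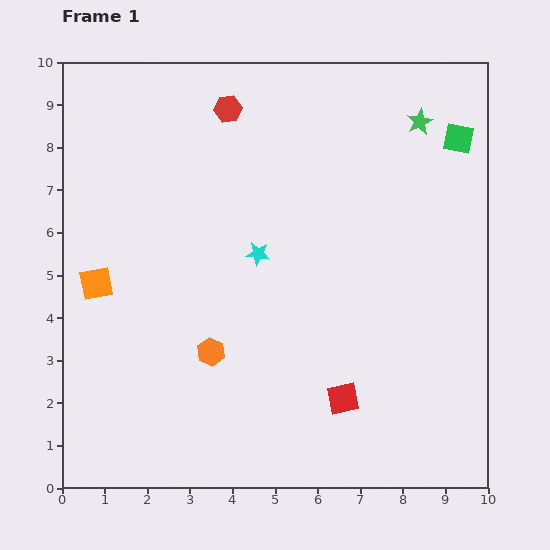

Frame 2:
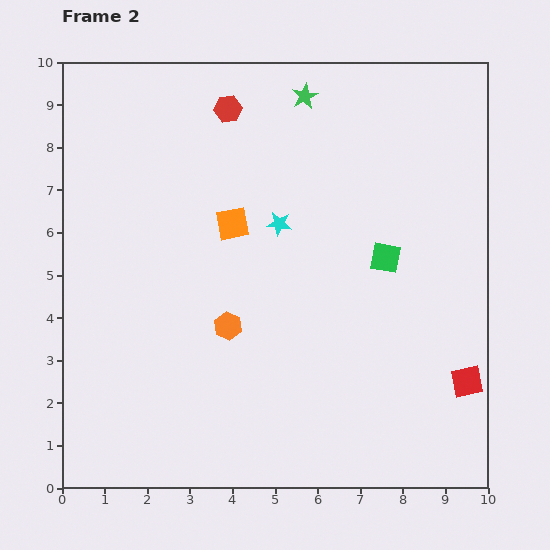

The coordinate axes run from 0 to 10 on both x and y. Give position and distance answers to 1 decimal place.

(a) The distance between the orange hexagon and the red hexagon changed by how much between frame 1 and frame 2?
-0.6

Distance in frame 1: 5.7. Distance in frame 2: 5.1.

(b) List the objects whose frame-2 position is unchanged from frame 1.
the red hexagon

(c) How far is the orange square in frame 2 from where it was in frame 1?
3.5

The orange square moved from (0.8, 4.8) to (4.0, 6.2), a distance of √(3.2² + 1.4²) ≈ 3.5.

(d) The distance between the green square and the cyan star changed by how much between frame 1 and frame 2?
-2.8

Distance in frame 1: 5.4. Distance in frame 2: 2.6.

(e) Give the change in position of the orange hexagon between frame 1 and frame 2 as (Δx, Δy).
(0.4, 0.6)

The orange hexagon was at (3.5, 3.2) in frame 1 and (3.9, 3.8) in frame 2.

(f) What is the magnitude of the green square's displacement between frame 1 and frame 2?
3.3

The green square moved from (9.3, 8.2) to (7.6, 5.4), a distance of √(1.7² + 2.8²) ≈ 3.3.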